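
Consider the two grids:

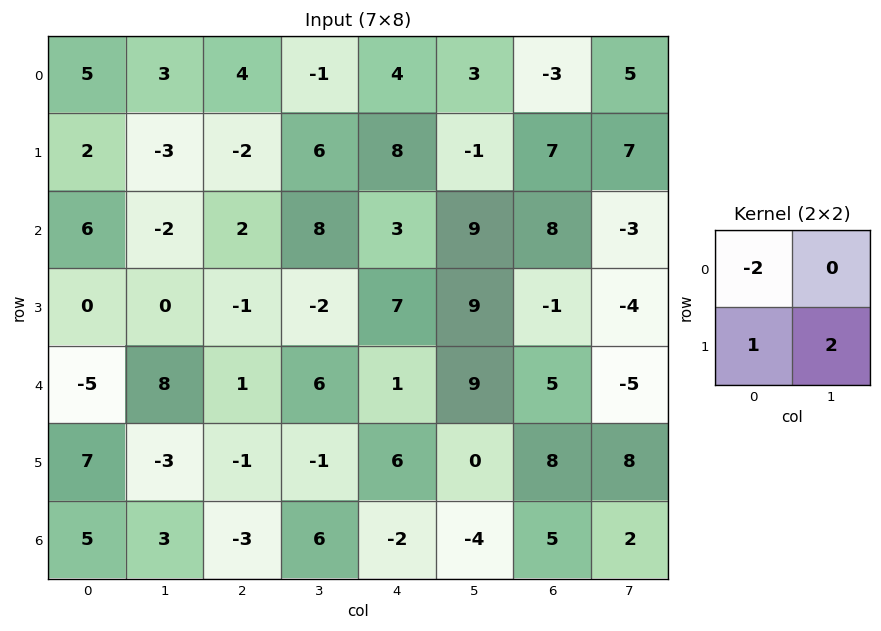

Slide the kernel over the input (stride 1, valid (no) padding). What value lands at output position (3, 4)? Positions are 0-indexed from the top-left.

The receptive field on the input at this output position is [7 9 / 1 9]. Elementwise product with the kernel and sum: 7·-2 + 1·1 + 9·2.

5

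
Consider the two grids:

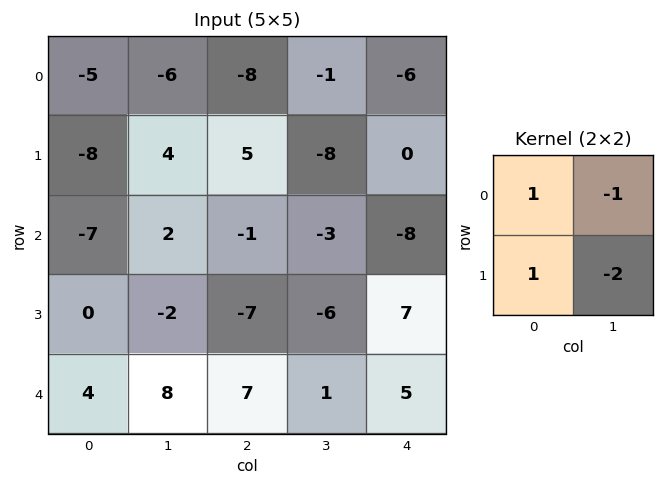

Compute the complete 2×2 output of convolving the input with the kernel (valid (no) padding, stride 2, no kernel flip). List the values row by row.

-15 14
-5 7

Output[0,0]: The receptive field on the input at this output position is [-5 -6 / -8 4]. Elementwise product with the kernel and sum: -5·1 + -6·-1 + -8·1 + 4·-2.
Output[0,1]: The receptive field on the input at this output position is [-8 -1 / 5 -8]. Elementwise product with the kernel and sum: -8·1 + -1·-1 + 5·1 + -8·-2.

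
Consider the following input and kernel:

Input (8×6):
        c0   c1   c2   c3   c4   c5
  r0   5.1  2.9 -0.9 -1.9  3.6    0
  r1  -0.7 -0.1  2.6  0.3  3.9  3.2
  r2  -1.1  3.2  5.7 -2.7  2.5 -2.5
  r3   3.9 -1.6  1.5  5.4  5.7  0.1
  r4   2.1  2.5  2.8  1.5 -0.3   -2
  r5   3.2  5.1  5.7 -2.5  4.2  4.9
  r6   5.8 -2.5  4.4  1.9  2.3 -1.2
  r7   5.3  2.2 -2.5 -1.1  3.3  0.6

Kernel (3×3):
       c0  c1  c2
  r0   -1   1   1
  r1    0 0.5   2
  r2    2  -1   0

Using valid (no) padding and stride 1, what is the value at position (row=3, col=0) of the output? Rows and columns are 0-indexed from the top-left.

The receptive field on the input at this output position is [3.9 -1.6 1.5 / 2.1 2.5 2.8 / 3.2 5.1 5.7]. Elementwise product with the kernel and sum: 3.9·-1 + -1.6·1 + 1.5·1 + 2.5·0.5 + 2.8·2 + 3.2·2 + 5.1·-1.

4.15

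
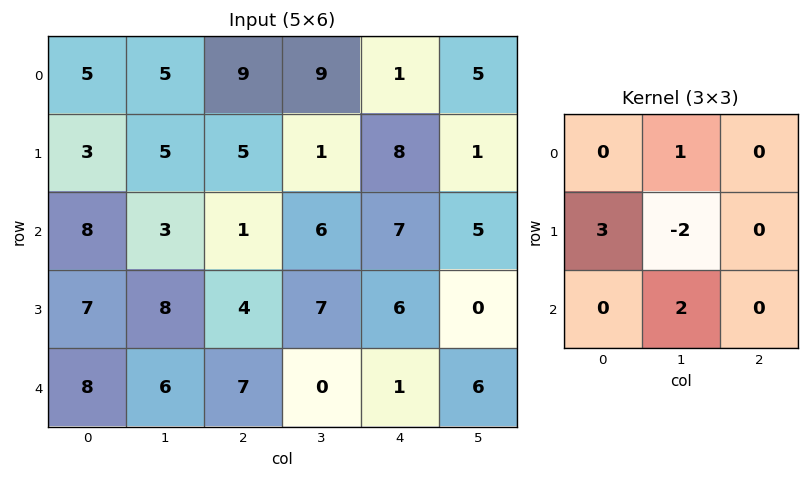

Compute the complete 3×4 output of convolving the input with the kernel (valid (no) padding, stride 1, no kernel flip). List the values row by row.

10 16 34 2
39 20 6 24
20 31 4 18

Output[0,0]: The receptive field on the input at this output position is [5 5 9 / 3 5 5 / 8 3 1]. Elementwise product with the kernel and sum: 5·1 + 3·3 + 5·-2 + 3·2.
Output[0,1]: The receptive field on the input at this output position is [5 9 9 / 5 5 1 / 3 1 6]. Elementwise product with the kernel and sum: 9·1 + 5·3 + 5·-2 + 1·2.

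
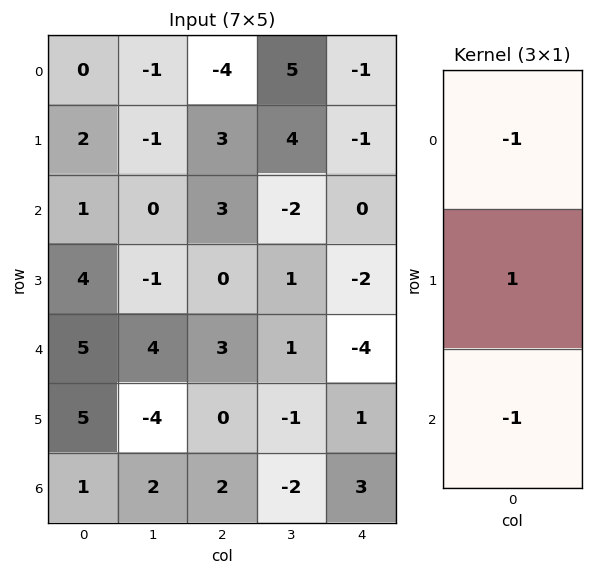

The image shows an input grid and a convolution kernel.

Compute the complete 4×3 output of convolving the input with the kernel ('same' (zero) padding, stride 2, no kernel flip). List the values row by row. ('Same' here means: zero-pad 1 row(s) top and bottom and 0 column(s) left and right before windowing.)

Output[0,0]: The receptive field on the zero-padded input at this output position is [0 / 0 / 2]. Elementwise product with the kernel and sum: 0·-1 + 0·1 + 2·-1.
Output[0,1]: The receptive field on the zero-padded input at this output position is [0 / -4 / 3]. Elementwise product with the kernel and sum: 0·-1 + -4·1 + 3·-1.

-2 -7 0
-5 0 3
-4 3 -3
-4 2 2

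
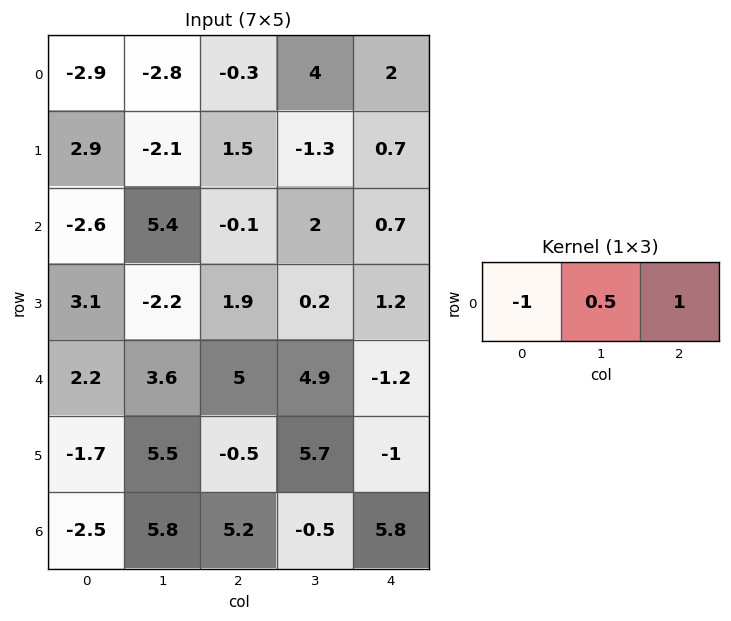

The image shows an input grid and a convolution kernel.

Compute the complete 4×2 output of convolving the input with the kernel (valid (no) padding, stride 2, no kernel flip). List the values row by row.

1.2 4.3
5.2 1.8
4.6 -3.75
10.6 0.35

Output[0,0]: The receptive field on the input at this output position is [-2.9 -2.8 -0.3]. Elementwise product with the kernel and sum: -2.9·-1 + -2.8·0.5 + -0.3·1.
Output[0,1]: The receptive field on the input at this output position is [-0.3 4 2]. Elementwise product with the kernel and sum: -0.3·-1 + 4·0.5 + 2·1.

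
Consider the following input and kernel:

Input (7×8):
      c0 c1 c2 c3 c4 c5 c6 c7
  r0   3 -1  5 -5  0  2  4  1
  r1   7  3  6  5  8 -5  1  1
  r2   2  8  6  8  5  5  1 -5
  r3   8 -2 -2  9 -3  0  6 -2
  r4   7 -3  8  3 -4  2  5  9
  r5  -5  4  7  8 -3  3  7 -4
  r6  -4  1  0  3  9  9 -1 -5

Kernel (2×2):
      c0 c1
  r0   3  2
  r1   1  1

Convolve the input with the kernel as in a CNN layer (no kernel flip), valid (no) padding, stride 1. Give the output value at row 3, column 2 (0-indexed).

The receptive field on the input at this output position is [-2 9 / 8 3]. Elementwise product with the kernel and sum: -2·3 + 9·2 + 8·1 + 3·1.

23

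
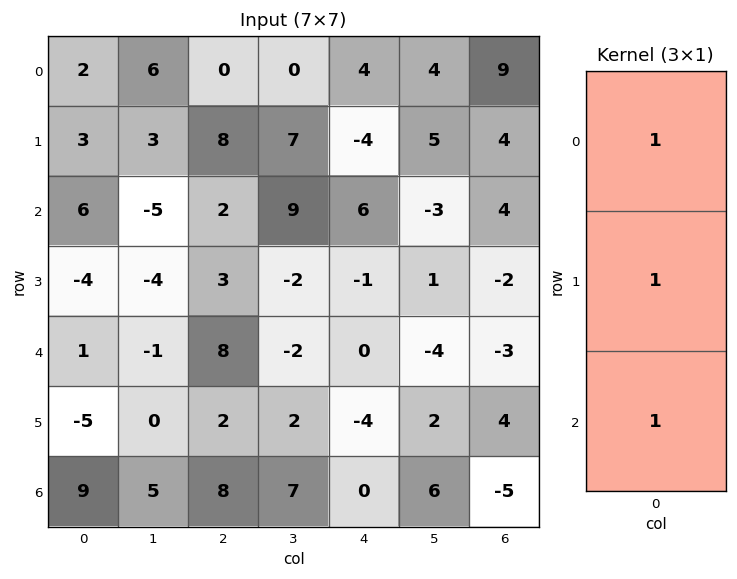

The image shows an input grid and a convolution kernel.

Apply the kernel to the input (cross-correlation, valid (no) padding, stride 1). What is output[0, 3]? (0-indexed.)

16

The receptive field on the input at this output position is [0 / 7 / 9]. Elementwise product with the kernel and sum: 0·1 + 7·1 + 9·1.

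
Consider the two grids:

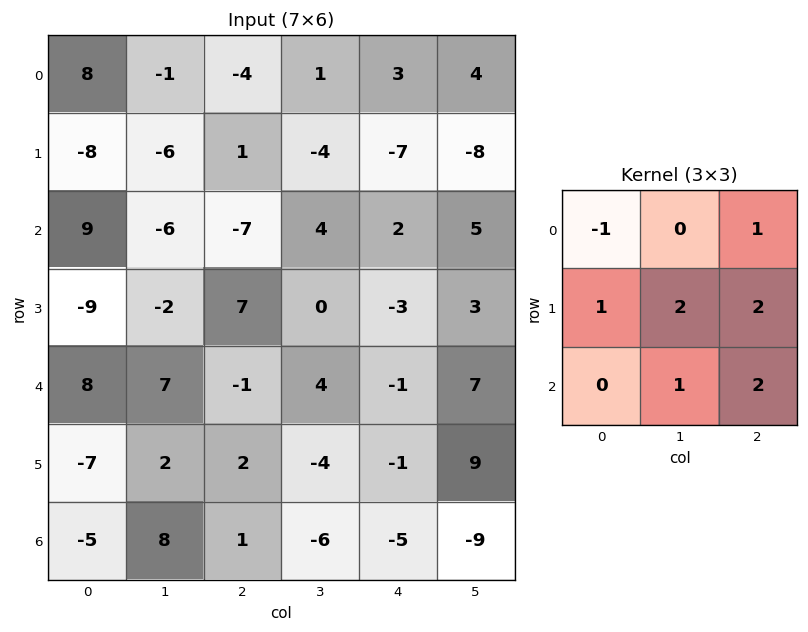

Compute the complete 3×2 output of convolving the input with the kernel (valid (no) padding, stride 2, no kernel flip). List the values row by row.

-50 -6
-10 12
2 -24

Output[0,0]: The receptive field on the input at this output position is [8 -1 -4 / -8 -6 1 / 9 -6 -7]. Elementwise product with the kernel and sum: 8·-1 + -4·1 + -8·1 + -6·2 + 1·2 + -6·1 + -7·2.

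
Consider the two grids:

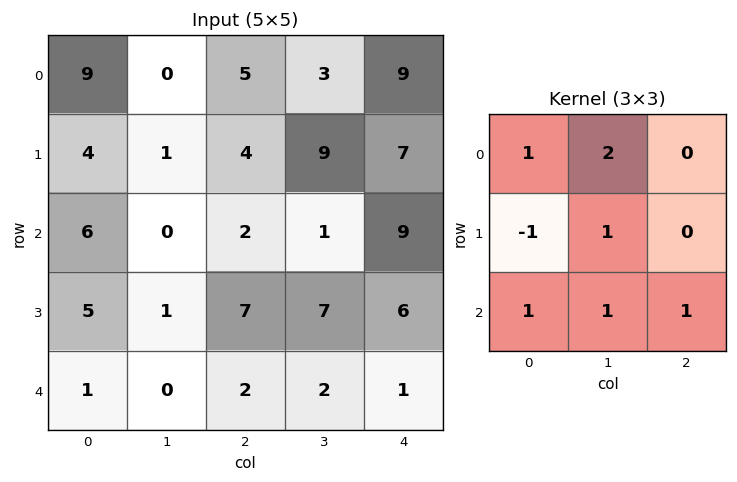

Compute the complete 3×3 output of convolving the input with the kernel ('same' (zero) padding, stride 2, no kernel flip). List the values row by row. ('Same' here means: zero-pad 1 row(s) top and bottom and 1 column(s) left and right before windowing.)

14 19 22
20 26 44
11 17 18

Output[0,0]: The receptive field on the zero-padded input at this output position is [0 0 0 / 0 9 0 / 0 4 1]. Elementwise product with the kernel and sum: 0·1 + 0·2 + 0·-1 + 9·1 + 0·1 + 4·1 + 1·1.
Output[0,1]: The receptive field on the zero-padded input at this output position is [0 0 0 / 0 5 3 / 1 4 9]. Elementwise product with the kernel and sum: 0·1 + 0·2 + 0·-1 + 5·1 + 1·1 + 4·1 + 9·1.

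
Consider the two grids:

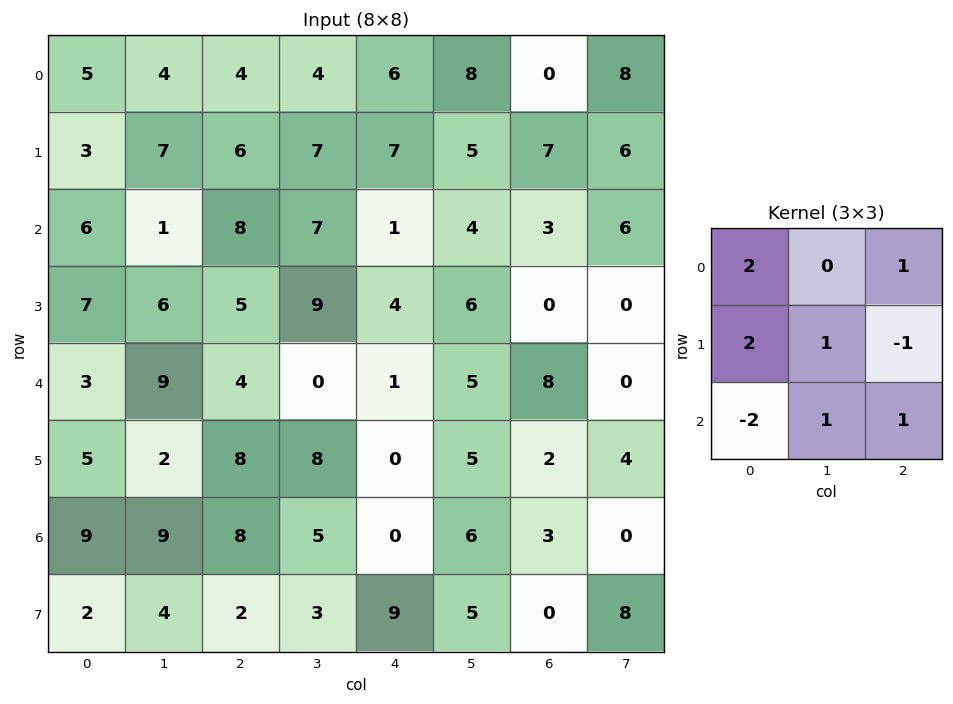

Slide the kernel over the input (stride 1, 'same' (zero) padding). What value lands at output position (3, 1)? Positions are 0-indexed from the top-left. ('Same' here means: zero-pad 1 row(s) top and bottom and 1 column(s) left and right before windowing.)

42

The receptive field on the zero-padded input at this output position is [6 1 8 / 7 6 5 / 3 9 4]. Elementwise product with the kernel and sum: 6·2 + 8·1 + 7·2 + 6·1 + 5·-1 + 3·-2 + 9·1 + 4·1.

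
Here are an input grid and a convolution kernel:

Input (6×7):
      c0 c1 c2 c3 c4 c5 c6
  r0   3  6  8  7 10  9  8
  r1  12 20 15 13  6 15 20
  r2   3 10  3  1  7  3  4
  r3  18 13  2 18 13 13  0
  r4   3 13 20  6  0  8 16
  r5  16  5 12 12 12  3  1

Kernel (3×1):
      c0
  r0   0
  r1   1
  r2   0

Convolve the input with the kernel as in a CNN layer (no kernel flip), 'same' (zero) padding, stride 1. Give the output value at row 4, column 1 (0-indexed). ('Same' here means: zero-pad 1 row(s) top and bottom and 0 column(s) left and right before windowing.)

13

The receptive field on the zero-padded input at this output position is [13 / 13 / 5]. Elementwise product with the kernel and sum: 13·1.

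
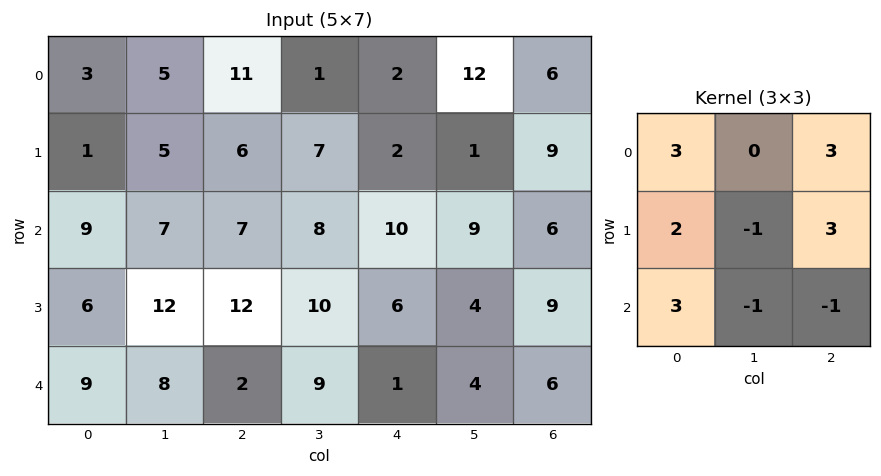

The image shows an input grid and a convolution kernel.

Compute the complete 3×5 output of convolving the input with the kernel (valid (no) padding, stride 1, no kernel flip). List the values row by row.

70 49 53 59 69
47 81 80 77 67
101 100 79 99 76

Output[0,0]: The receptive field on the input at this output position is [3 5 11 / 1 5 6 / 9 7 7]. Elementwise product with the kernel and sum: 3·3 + 11·3 + 1·2 + 5·-1 + 6·3 + 9·3 + 7·-1 + 7·-1.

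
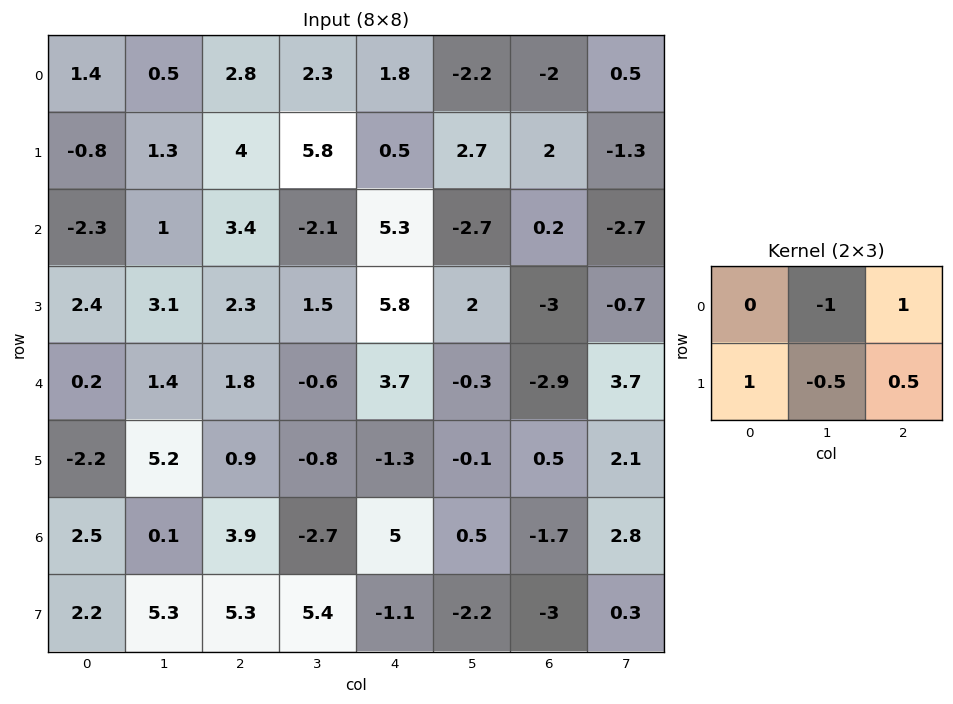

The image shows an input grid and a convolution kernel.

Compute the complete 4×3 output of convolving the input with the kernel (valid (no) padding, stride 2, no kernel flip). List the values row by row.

Output[0,0]: The receptive field on the input at this output position is [1.4 0.5 2.8 / -0.8 1.3 4]. Elementwise product with the kernel and sum: 0.5·-1 + 2.8·1 + -0.8·1 + 1.3·-0.5 + 4·0.5.
Output[0,1]: The receptive field on the input at this output position is [2.8 2.3 1.8 / 4 5.8 0.5]. Elementwise product with the kernel and sum: 2.3·-1 + 1.8·1 + 4·1 + 5.8·-0.5 + 0.5·0.5.

2.85 0.85 0.35
4.4 11.85 6.2
-3.95 4.95 -3.6
6 9.75 -3.7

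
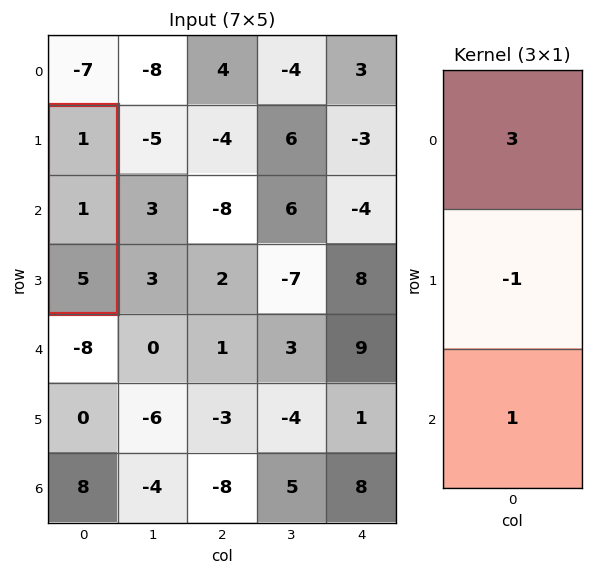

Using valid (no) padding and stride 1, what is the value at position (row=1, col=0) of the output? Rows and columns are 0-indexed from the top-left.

The receptive field on the input at this output position is [1 / 1 / 5]. Elementwise product with the kernel and sum: 1·3 + 1·-1 + 5·1.

7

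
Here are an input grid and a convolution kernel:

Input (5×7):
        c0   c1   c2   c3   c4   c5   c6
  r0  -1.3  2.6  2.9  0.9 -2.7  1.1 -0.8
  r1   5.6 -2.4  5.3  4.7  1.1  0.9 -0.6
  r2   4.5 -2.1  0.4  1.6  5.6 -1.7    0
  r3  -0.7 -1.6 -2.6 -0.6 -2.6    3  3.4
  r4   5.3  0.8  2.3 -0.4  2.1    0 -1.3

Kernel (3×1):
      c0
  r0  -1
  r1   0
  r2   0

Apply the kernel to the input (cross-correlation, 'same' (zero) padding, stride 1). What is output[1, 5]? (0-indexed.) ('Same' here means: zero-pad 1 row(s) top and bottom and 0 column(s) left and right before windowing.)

The receptive field on the zero-padded input at this output position is [1.1 / 0.9 / -1.7]. Elementwise product with the kernel and sum: 1.1·-1.

-1.1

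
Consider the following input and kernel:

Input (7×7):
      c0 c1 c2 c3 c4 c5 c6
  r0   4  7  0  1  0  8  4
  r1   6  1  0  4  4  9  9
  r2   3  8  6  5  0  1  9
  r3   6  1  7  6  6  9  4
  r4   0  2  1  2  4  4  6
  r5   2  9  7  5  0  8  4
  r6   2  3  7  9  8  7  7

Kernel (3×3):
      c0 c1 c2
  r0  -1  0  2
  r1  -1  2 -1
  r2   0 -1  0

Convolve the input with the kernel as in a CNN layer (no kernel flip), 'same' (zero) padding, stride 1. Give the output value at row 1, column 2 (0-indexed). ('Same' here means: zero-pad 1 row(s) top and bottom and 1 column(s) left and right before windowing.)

-16

The receptive field on the zero-padded input at this output position is [7 0 1 / 1 0 4 / 8 6 5]. Elementwise product with the kernel and sum: 7·-1 + 1·2 + 1·-1 + 0·2 + 4·-1 + 6·-1.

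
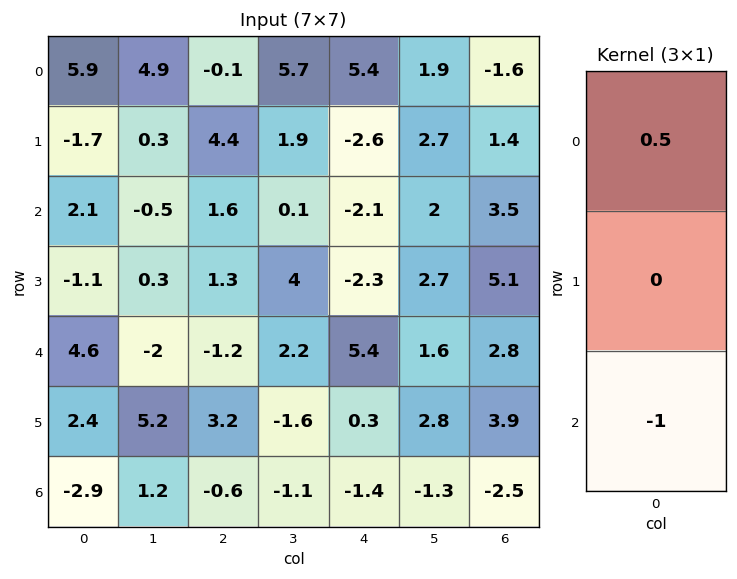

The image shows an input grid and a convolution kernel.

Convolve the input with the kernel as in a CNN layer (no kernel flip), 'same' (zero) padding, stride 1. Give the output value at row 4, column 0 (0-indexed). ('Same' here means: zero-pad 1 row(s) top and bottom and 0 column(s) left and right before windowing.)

The receptive field on the zero-padded input at this output position is [-1.1 / 4.6 / 2.4]. Elementwise product with the kernel and sum: -1.1·0.5 + 2.4·-1.

-2.95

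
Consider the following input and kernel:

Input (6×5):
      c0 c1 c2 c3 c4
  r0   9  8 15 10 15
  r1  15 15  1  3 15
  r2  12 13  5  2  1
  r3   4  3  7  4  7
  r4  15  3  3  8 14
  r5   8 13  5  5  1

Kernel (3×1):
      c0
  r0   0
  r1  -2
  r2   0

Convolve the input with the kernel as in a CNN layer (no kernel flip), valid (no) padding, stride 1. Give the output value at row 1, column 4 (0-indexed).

-2

The receptive field on the input at this output position is [15 / 1 / 7]. Elementwise product with the kernel and sum: 1·-2.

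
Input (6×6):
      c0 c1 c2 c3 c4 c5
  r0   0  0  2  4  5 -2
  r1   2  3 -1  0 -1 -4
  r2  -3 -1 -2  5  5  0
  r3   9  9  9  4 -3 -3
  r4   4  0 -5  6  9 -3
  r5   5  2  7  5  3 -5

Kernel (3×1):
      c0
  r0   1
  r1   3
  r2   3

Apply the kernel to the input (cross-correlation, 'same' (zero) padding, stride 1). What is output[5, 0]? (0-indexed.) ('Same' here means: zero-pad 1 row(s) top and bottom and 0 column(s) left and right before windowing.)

19

The receptive field on the zero-padded input at this output position is [4 / 5 / 0]. Elementwise product with the kernel and sum: 4·1 + 5·3 + 0·3.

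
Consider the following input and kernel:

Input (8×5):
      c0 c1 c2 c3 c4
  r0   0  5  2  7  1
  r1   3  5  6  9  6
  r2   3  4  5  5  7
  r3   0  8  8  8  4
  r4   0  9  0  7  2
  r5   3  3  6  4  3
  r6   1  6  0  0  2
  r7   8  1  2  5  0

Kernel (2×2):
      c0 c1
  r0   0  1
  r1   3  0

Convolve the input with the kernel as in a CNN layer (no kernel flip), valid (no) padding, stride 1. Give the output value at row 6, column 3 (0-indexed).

The receptive field on the input at this output position is [0 2 / 5 0]. Elementwise product with the kernel and sum: 2·1 + 5·3.

17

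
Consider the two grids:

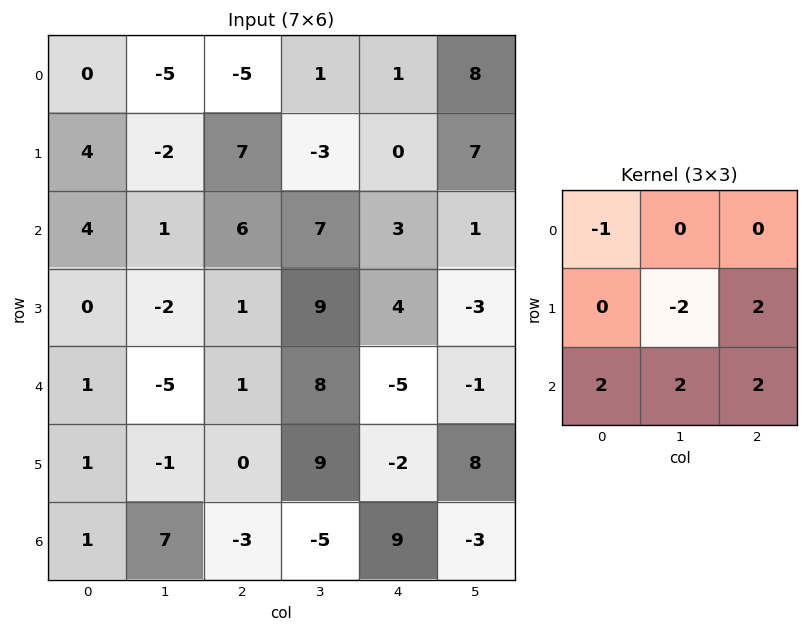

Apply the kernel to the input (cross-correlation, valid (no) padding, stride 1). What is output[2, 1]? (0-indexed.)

The receptive field on the input at this output position is [1 6 7 / -2 1 9 / -5 1 8]. Elementwise product with the kernel and sum: 1·-1 + 1·-2 + 9·2 + -5·2 + 1·2 + 8·2.

23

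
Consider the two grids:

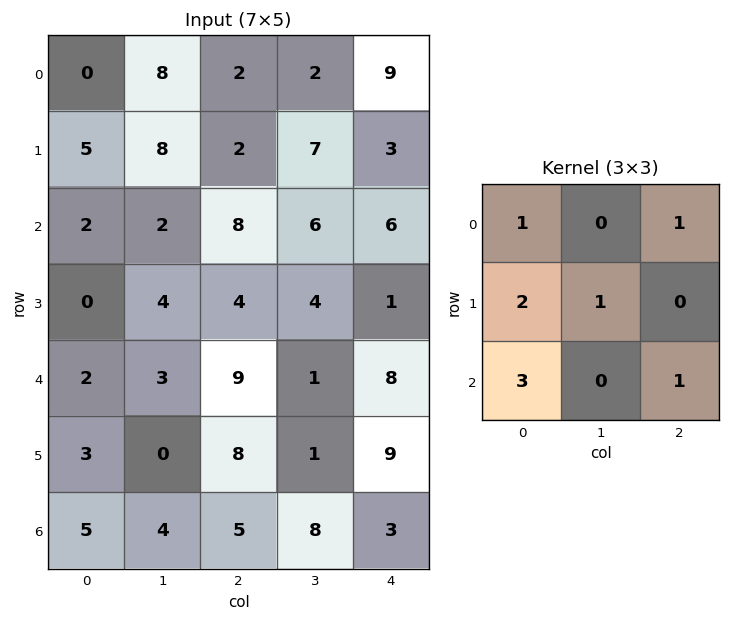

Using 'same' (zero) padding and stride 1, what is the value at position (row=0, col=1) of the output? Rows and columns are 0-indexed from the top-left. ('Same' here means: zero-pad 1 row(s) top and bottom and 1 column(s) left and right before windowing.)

25

The receptive field on the zero-padded input at this output position is [0 0 0 / 0 8 2 / 5 8 2]. Elementwise product with the kernel and sum: 0·1 + 0·1 + 0·2 + 8·1 + 5·3 + 2·1.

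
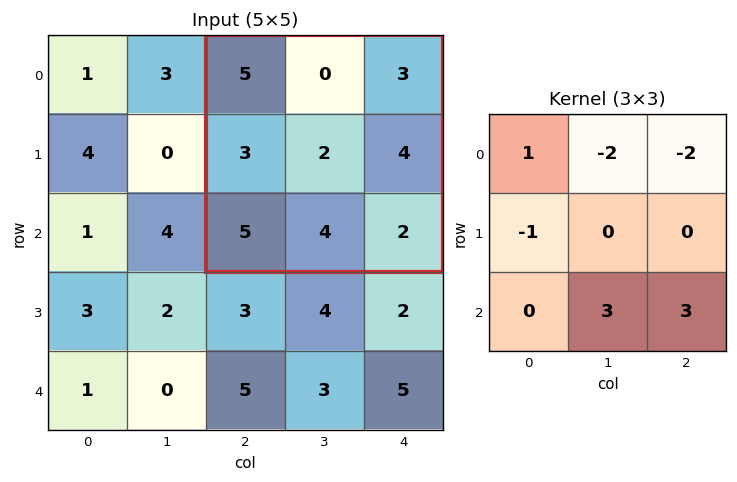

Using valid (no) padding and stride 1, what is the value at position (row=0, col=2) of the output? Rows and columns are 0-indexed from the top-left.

14

The receptive field on the input at this output position is [5 0 3 / 3 2 4 / 5 4 2]. Elementwise product with the kernel and sum: 5·1 + 0·-2 + 3·-2 + 3·-1 + 4·3 + 2·3.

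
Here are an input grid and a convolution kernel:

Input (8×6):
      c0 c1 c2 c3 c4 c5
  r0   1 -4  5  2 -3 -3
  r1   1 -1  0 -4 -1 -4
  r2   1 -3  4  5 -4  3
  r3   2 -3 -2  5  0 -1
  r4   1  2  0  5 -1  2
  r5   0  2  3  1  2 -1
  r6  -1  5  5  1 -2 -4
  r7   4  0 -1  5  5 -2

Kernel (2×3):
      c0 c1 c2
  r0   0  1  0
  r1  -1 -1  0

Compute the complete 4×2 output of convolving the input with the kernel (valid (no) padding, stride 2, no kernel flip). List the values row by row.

-4 6
-2 2
0 1
1 -3

Output[0,0]: The receptive field on the input at this output position is [1 -4 5 / 1 -1 0]. Elementwise product with the kernel and sum: -4·1 + 1·-1 + -1·-1.
Output[0,1]: The receptive field on the input at this output position is [5 2 -3 / 0 -4 -1]. Elementwise product with the kernel and sum: 2·1 + 0·-1 + -4·-1.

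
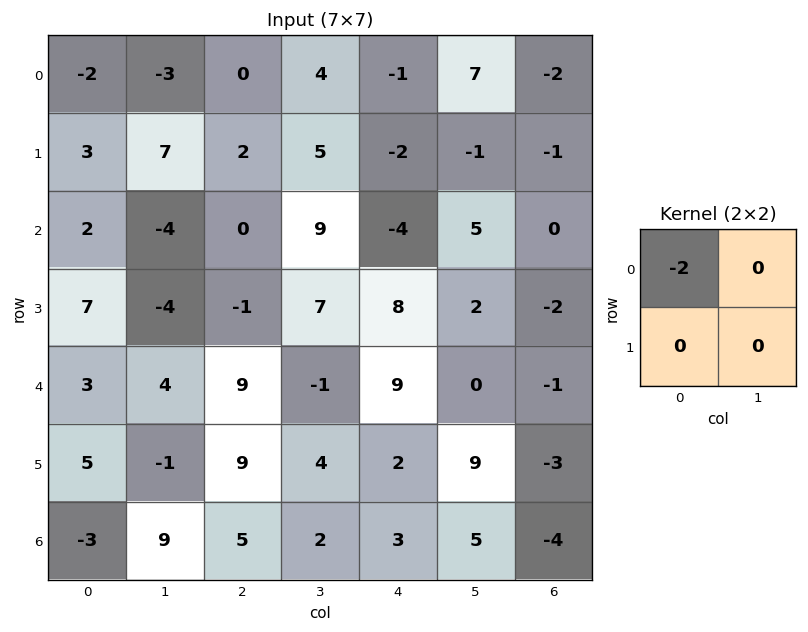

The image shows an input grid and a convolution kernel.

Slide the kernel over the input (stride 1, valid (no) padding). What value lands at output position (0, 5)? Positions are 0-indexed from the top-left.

-14

The receptive field on the input at this output position is [7 -2 / -1 -1]. Elementwise product with the kernel and sum: 7·-2.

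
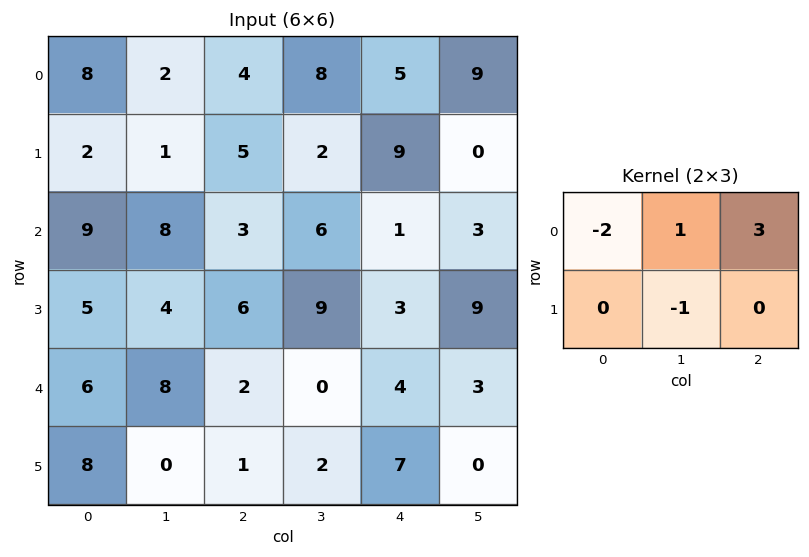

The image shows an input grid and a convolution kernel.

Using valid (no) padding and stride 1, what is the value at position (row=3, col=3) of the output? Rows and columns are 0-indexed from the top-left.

8

The receptive field on the input at this output position is [9 3 9 / 0 4 3]. Elementwise product with the kernel and sum: 9·-2 + 3·1 + 9·3 + 4·-1.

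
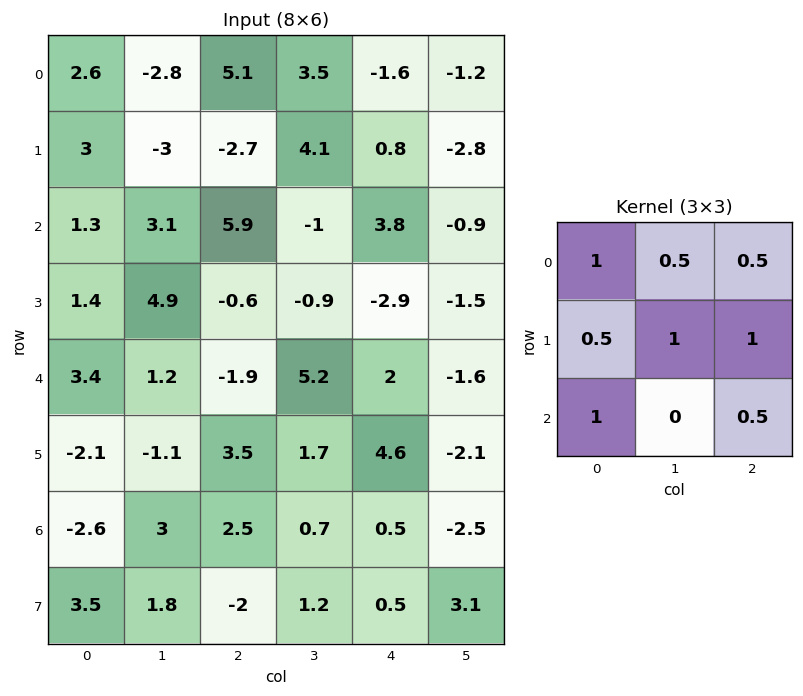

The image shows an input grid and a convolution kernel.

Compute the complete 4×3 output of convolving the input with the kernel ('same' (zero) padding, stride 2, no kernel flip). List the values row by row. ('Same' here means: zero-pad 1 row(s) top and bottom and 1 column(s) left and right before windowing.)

Output[0,0]: The receptive field on the zero-padded input at this output position is [0 0 0 / 0 2.6 -2.8 / 0 3 -3]. Elementwise product with the kernel and sum: 0·1 + 0·0.5 + 0·0.5 + 0·0.5 + 2.6·1 + -2.8·1 + 0·1 + -3·0.5.

-1.7 6.25 1.65
6.85 8.6 3.85
7.2 7.8 0.55
-0.3 8.6 4.05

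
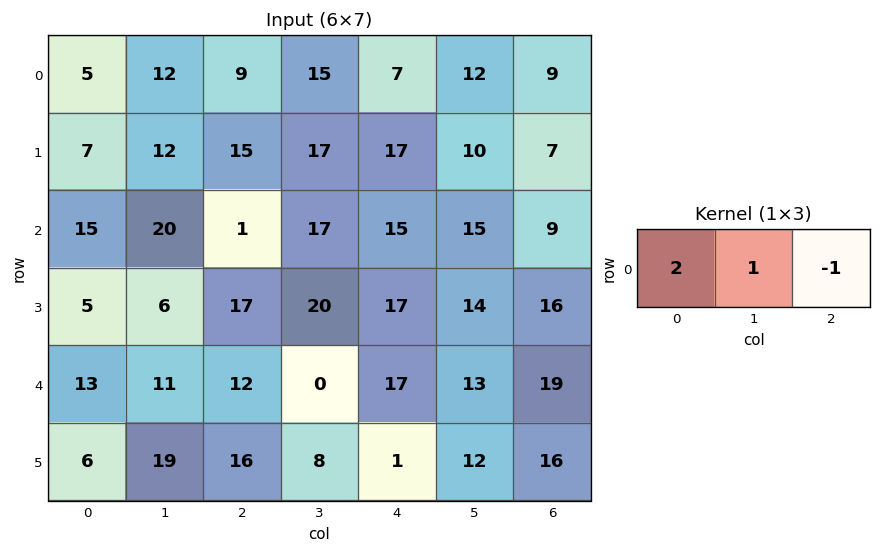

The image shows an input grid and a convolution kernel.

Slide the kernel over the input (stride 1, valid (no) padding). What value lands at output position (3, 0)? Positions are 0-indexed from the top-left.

The receptive field on the input at this output position is [5 6 17]. Elementwise product with the kernel and sum: 5·2 + 6·1 + 17·-1.

-1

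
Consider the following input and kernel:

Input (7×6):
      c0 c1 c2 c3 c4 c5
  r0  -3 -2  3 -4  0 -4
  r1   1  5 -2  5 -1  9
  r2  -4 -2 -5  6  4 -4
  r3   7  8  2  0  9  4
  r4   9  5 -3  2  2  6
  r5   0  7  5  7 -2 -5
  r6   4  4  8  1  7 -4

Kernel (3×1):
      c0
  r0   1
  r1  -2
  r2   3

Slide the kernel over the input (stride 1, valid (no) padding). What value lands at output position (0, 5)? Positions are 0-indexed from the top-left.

-34

The receptive field on the input at this output position is [-4 / 9 / -4]. Elementwise product with the kernel and sum: -4·1 + 9·-2 + -4·3.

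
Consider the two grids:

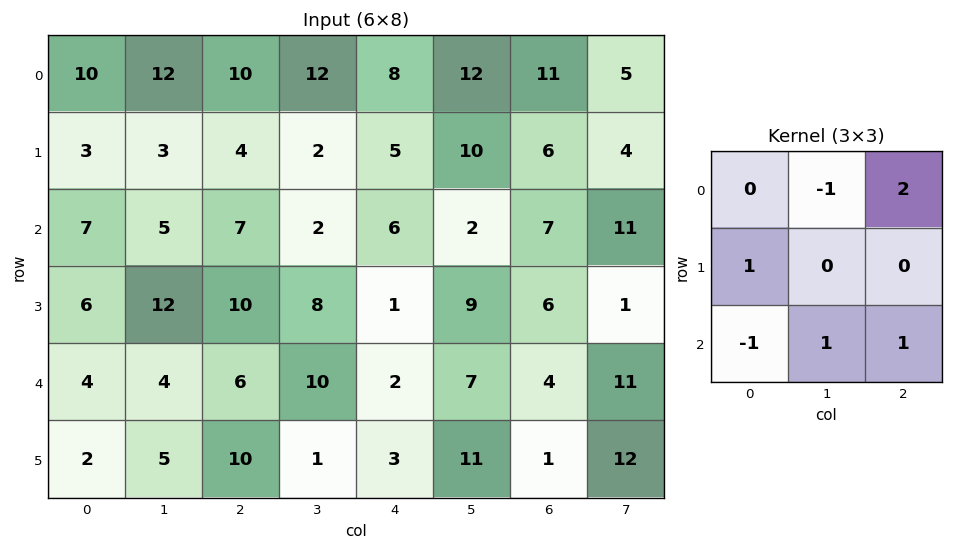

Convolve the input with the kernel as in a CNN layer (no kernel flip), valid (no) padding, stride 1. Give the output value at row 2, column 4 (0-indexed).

22

The receptive field on the input at this output position is [6 2 7 / 1 9 6 / 2 7 4]. Elementwise product with the kernel and sum: 2·-1 + 7·2 + 1·1 + 2·-1 + 7·1 + 4·1.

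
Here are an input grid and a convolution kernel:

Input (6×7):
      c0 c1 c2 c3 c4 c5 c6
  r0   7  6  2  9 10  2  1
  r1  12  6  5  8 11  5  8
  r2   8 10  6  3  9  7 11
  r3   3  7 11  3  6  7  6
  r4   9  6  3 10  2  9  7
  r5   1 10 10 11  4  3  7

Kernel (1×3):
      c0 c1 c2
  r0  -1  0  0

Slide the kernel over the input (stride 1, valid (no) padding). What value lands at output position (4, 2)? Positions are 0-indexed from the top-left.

-3

The receptive field on the input at this output position is [3 10 2]. Elementwise product with the kernel and sum: 3·-1.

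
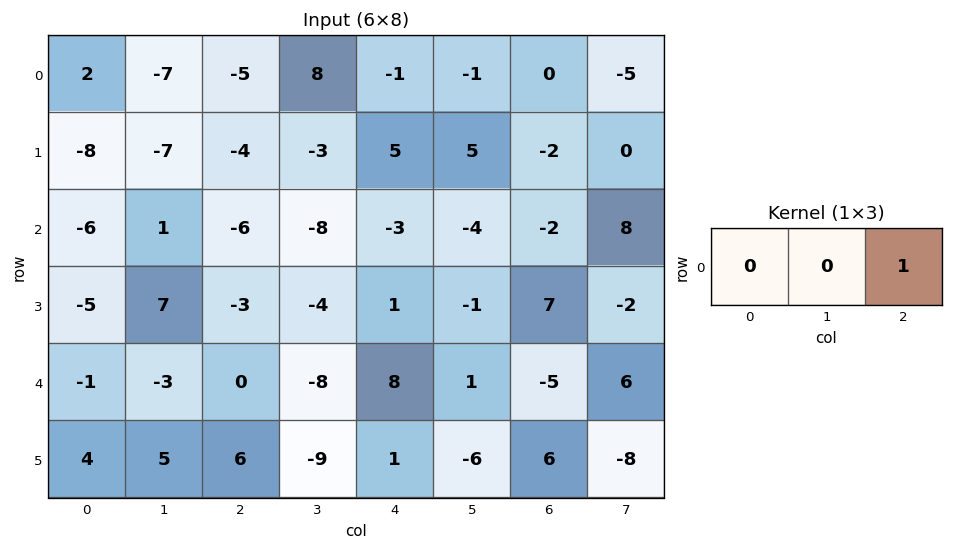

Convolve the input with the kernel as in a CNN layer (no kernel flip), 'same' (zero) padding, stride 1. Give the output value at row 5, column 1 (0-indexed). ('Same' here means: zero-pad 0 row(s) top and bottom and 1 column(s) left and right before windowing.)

6

The receptive field on the zero-padded input at this output position is [4 5 6]. Elementwise product with the kernel and sum: 6·1.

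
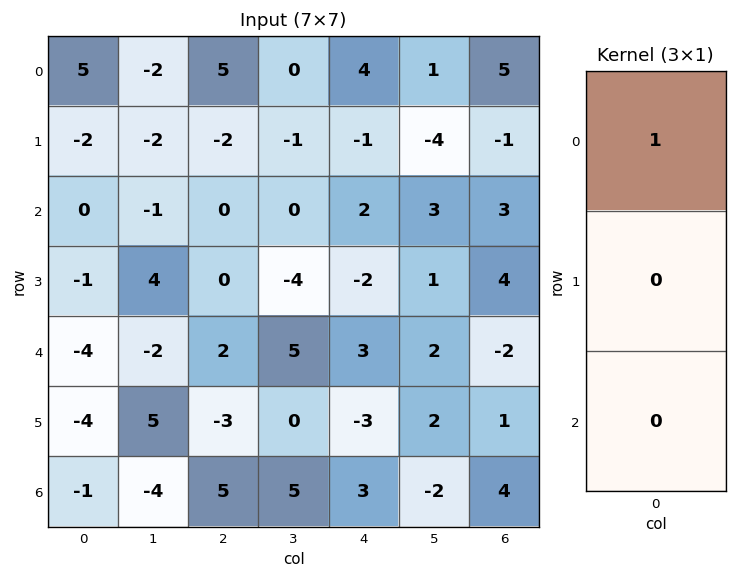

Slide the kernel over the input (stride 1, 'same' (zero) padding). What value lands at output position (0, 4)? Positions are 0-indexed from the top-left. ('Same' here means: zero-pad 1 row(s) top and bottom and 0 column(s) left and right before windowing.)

0

The receptive field on the zero-padded input at this output position is [0 / 4 / -1]. Elementwise product with the kernel and sum: 0·1.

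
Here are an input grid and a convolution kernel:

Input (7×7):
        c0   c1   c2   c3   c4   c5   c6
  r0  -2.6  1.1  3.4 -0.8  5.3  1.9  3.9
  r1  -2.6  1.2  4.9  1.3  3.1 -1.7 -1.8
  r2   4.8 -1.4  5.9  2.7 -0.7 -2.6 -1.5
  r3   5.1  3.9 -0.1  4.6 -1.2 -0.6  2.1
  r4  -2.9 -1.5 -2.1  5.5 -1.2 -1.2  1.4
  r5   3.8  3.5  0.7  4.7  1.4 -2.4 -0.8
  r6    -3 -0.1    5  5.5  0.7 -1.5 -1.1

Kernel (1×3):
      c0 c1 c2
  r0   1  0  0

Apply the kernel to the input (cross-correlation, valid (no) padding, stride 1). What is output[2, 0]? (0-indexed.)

4.8

The receptive field on the input at this output position is [4.8 -1.4 5.9]. Elementwise product with the kernel and sum: 4.8·1.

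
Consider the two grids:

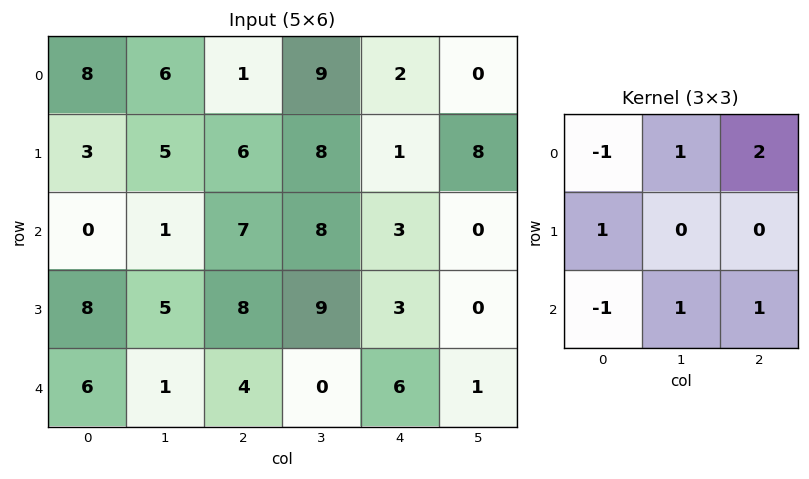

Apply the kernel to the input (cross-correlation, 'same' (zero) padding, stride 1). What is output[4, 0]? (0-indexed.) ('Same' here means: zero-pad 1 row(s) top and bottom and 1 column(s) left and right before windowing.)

18

The receptive field on the zero-padded input at this output position is [0 8 5 / 0 6 1 / 0 0 0]. Elementwise product with the kernel and sum: 0·-1 + 8·1 + 5·2 + 0·1 + 0·-1 + 0·1 + 0·1.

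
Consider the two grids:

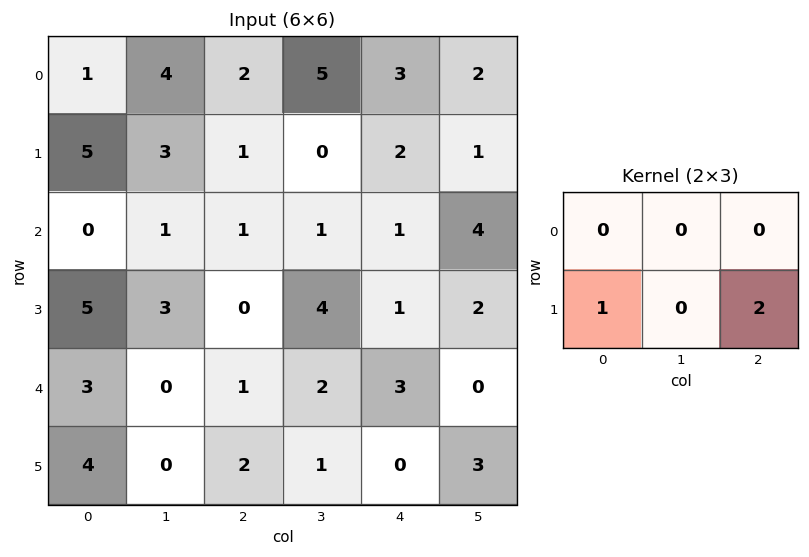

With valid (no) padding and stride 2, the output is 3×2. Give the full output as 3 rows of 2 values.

Output[0,0]: The receptive field on the input at this output position is [1 4 2 / 5 3 1]. Elementwise product with the kernel and sum: 5·1 + 1·2.
Output[0,1]: The receptive field on the input at this output position is [2 5 3 / 1 0 2]. Elementwise product with the kernel and sum: 1·1 + 2·2.

7 5
5 2
8 2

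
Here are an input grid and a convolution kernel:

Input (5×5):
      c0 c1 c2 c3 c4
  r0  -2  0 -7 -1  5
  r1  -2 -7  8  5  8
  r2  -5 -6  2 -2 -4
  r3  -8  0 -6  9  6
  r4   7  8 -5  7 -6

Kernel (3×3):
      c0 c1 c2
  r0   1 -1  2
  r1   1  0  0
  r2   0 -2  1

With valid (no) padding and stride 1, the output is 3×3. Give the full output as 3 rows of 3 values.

Output[0,0]: The receptive field on the input at this output position is [-2 0 -7 / -2 -7 8 / -5 -6 2]. Elementwise product with the kernel and sum: -2·1 + 0·-1 + -7·2 + -2·1 + -6·-2 + 2·1.

-4 -8 12
10 10 9
-24 5 -30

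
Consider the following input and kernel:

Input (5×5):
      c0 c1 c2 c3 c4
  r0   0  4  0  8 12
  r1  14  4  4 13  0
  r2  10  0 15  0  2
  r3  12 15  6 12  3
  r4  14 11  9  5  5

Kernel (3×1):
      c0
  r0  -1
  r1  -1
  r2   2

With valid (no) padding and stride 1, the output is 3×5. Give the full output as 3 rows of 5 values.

6 -8 26 -21 -8
0 26 -7 11 4
6 7 -3 -2 5

Output[0,0]: The receptive field on the input at this output position is [0 / 14 / 10]. Elementwise product with the kernel and sum: 0·-1 + 14·-1 + 10·2.
Output[0,1]: The receptive field on the input at this output position is [4 / 4 / 0]. Elementwise product with the kernel and sum: 4·-1 + 4·-1 + 0·2.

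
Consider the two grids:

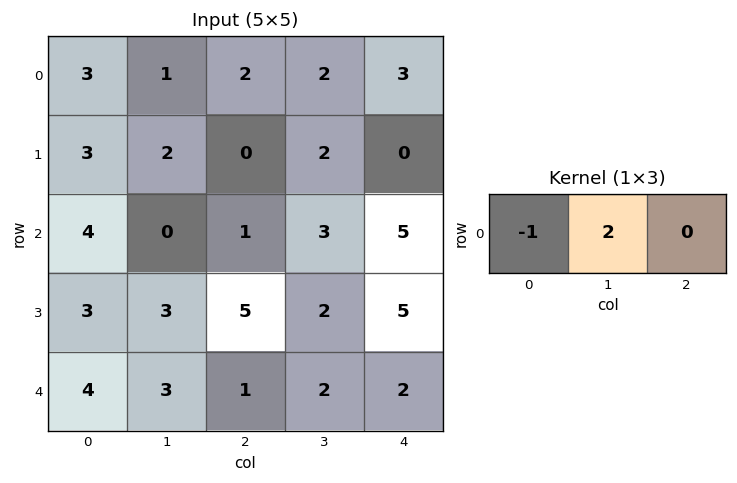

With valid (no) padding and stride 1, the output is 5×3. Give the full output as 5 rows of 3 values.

-1 3 2
1 -2 4
-4 2 5
3 7 -1
2 -1 3

Output[0,0]: The receptive field on the input at this output position is [3 1 2]. Elementwise product with the kernel and sum: 3·-1 + 1·2.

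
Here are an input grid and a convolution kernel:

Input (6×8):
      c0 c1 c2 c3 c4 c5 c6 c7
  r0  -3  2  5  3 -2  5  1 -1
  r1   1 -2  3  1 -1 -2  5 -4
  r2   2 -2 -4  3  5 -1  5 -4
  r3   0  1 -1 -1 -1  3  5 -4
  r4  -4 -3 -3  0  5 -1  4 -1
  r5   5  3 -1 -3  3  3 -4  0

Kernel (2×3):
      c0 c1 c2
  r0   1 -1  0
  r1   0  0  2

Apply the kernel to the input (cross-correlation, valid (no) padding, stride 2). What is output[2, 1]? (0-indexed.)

3

The receptive field on the input at this output position is [-3 0 5 / -1 -3 3]. Elementwise product with the kernel and sum: -3·1 + 0·-1 + 3·2.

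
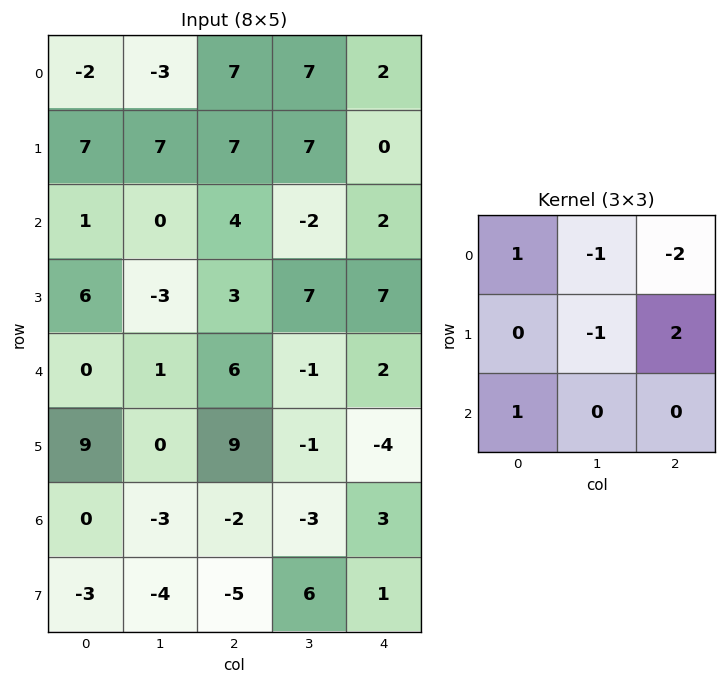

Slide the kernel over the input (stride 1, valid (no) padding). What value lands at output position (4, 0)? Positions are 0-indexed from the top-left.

5

The receptive field on the input at this output position is [0 1 6 / 9 0 9 / 0 -3 -2]. Elementwise product with the kernel and sum: 0·1 + 1·-1 + 6·-2 + 0·-1 + 9·2 + 0·1.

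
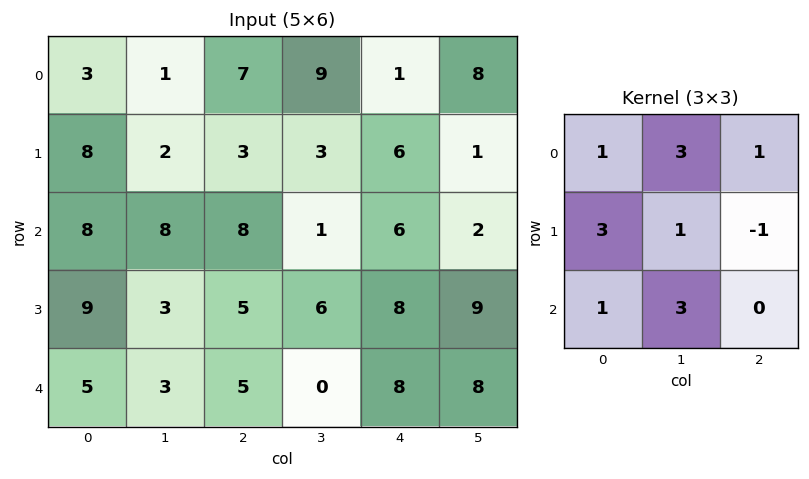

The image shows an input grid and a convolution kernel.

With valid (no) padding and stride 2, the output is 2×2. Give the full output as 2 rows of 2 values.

Output[0,0]: The receptive field on the input at this output position is [3 1 7 / 8 2 3 / 8 8 8]. Elementwise product with the kernel and sum: 3·1 + 1·3 + 7·1 + 8·3 + 2·1 + 3·-1 + 8·1 + 8·3.

68 52
79 35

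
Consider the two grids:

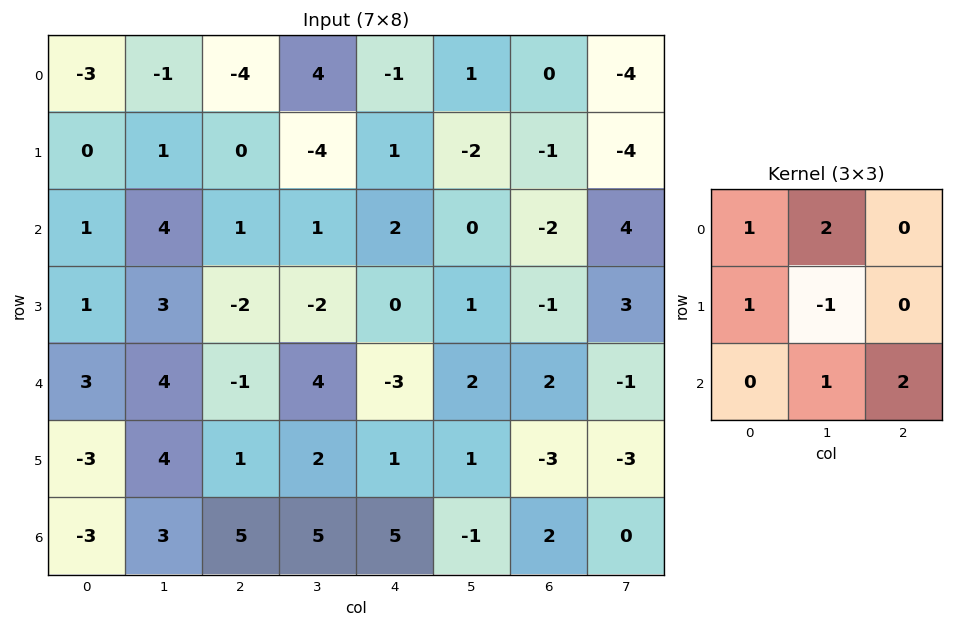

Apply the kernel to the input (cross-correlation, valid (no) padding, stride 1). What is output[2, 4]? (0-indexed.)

7

The receptive field on the input at this output position is [2 0 -2 / 0 1 -1 / -3 2 2]. Elementwise product with the kernel and sum: 2·1 + 0·2 + 0·1 + 1·-1 + 2·1 + 2·2.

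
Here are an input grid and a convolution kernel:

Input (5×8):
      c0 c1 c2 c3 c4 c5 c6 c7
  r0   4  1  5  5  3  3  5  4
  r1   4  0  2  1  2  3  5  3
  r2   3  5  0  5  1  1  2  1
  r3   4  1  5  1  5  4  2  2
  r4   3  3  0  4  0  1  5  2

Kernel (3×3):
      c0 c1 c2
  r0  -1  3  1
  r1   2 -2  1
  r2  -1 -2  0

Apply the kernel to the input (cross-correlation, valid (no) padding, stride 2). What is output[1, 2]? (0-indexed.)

The receptive field on the input at this output position is [1 1 2 / 5 4 2 / 0 1 5]. Elementwise product with the kernel and sum: 1·-1 + 1·3 + 2·1 + 5·2 + 4·-2 + 2·1 + 0·-1 + 1·-2.

6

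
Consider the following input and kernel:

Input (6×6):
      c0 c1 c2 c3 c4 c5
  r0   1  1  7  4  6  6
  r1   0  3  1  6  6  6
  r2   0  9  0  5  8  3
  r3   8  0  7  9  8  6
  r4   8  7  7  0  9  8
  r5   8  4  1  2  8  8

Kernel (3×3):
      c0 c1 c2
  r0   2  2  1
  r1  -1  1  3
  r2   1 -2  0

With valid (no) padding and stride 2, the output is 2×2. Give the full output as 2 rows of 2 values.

-1 41
25 51

Output[0,0]: The receptive field on the input at this output position is [1 1 7 / 0 3 1 / 0 9 0]. Elementwise product with the kernel and sum: 1·2 + 1·2 + 7·1 + 0·-1 + 3·1 + 1·3 + 0·1 + 9·-2.
Output[0,1]: The receptive field on the input at this output position is [7 4 6 / 1 6 6 / 0 5 8]. Elementwise product with the kernel and sum: 7·2 + 4·2 + 6·1 + 1·-1 + 6·1 + 6·3 + 0·1 + 5·-2.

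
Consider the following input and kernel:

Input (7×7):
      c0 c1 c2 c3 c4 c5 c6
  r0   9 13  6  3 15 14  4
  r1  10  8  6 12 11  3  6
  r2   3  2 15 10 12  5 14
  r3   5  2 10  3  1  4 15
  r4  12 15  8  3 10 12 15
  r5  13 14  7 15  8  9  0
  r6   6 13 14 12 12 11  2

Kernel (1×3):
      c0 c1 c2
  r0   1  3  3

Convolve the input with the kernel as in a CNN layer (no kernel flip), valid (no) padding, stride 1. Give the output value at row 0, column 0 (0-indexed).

66

The receptive field on the input at this output position is [9 13 6]. Elementwise product with the kernel and sum: 9·1 + 13·3 + 6·3.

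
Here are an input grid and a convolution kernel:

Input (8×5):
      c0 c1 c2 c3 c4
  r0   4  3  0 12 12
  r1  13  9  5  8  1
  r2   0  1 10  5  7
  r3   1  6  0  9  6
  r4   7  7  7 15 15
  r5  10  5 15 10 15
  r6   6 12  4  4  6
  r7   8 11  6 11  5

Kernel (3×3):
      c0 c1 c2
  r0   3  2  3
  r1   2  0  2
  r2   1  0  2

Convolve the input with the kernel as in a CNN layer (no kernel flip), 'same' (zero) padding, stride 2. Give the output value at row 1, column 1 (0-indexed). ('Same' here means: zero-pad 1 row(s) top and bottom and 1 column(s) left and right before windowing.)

The receptive field on the zero-padded input at this output position is [9 5 8 / 1 10 5 / 6 0 9]. Elementwise product with the kernel and sum: 9·3 + 5·2 + 8·3 + 1·2 + 5·2 + 6·1 + 9·2.

97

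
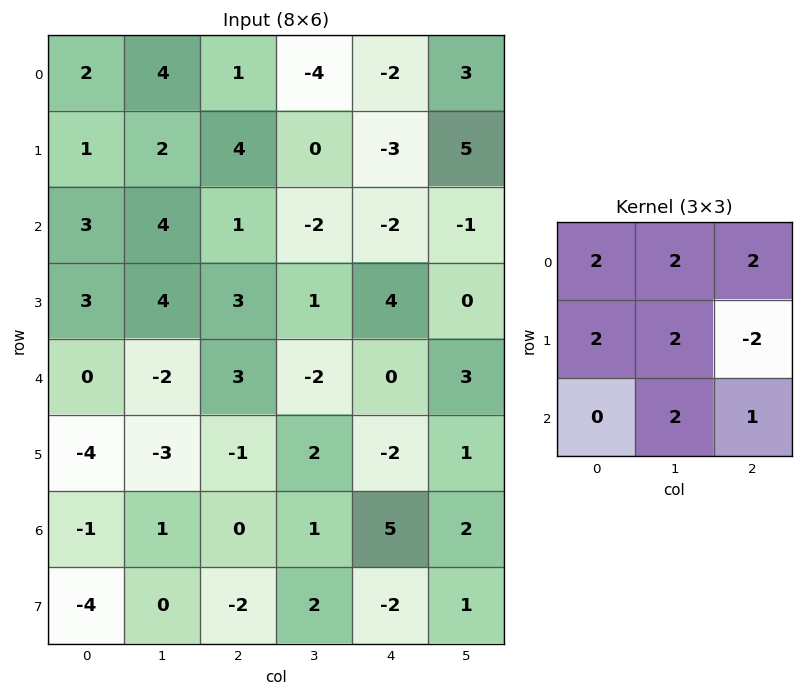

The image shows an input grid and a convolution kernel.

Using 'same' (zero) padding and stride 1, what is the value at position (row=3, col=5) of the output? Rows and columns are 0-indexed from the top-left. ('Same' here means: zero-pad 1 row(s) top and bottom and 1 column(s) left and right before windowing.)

The receptive field on the zero-padded input at this output position is [-2 -1 0 / 4 0 0 / 0 3 0]. Elementwise product with the kernel and sum: -2·2 + -1·2 + 0·2 + 4·2 + 0·2 + 0·-2 + 3·2 + 0·1.

8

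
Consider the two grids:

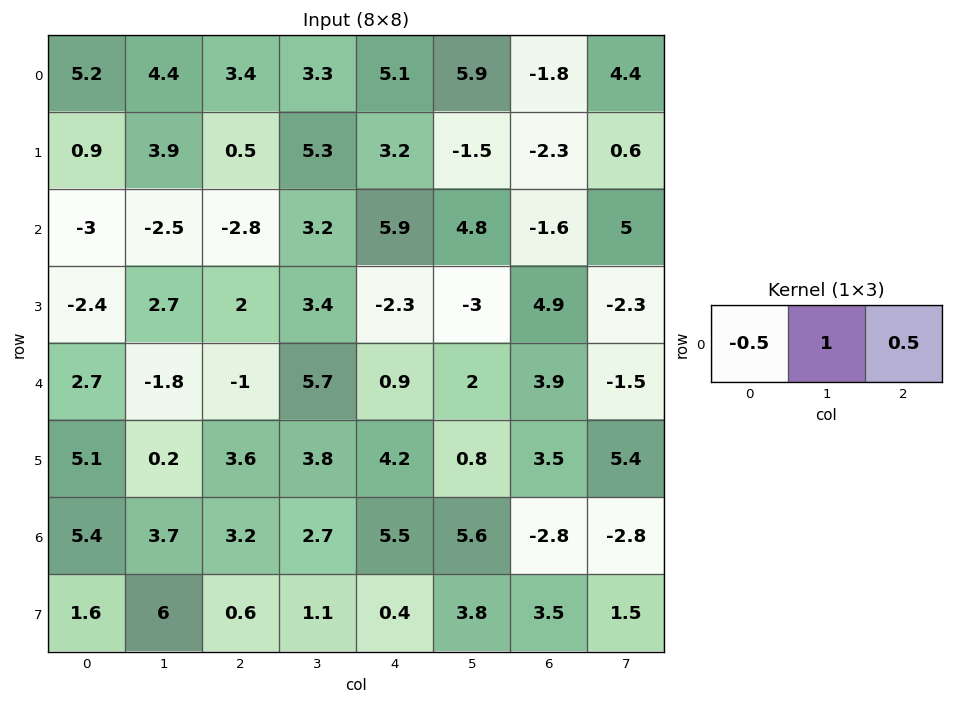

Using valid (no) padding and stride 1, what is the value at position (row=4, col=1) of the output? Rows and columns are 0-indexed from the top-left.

The receptive field on the input at this output position is [-1.8 -1 5.7]. Elementwise product with the kernel and sum: -1.8·-0.5 + -1·1 + 5.7·0.5.

2.75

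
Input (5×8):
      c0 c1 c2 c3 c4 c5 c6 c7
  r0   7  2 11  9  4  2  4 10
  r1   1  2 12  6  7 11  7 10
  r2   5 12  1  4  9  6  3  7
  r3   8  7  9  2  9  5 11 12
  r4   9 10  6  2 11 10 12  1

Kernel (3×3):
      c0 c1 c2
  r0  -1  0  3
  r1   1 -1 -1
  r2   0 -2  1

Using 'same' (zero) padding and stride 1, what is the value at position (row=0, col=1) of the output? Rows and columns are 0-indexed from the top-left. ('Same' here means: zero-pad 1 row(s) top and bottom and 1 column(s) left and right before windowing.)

2

The receptive field on the zero-padded input at this output position is [0 0 0 / 7 2 11 / 1 2 12]. Elementwise product with the kernel and sum: 0·-1 + 0·3 + 7·1 + 2·-1 + 11·-1 + 2·-2 + 12·1.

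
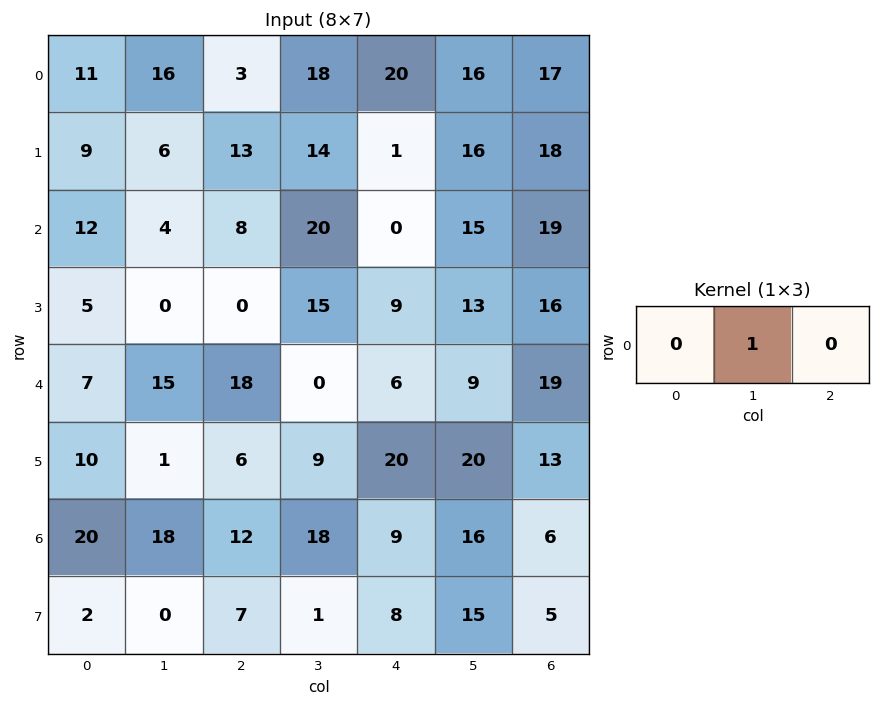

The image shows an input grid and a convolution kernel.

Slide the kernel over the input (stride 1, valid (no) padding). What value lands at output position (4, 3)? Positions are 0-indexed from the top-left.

The receptive field on the input at this output position is [0 6 9]. Elementwise product with the kernel and sum: 6·1.

6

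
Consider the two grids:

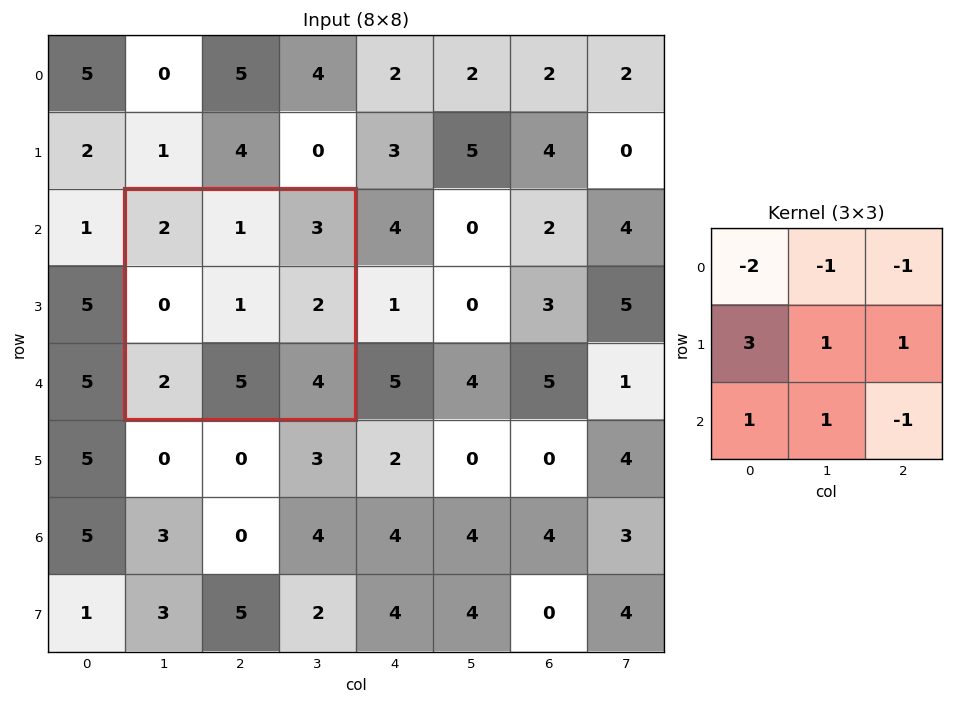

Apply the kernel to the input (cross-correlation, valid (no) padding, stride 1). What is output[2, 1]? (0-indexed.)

The receptive field on the input at this output position is [2 1 3 / 0 1 2 / 2 5 4]. Elementwise product with the kernel and sum: 2·-2 + 1·-1 + 3·-1 + 0·3 + 1·1 + 2·1 + 2·1 + 5·1 + 4·-1.

-2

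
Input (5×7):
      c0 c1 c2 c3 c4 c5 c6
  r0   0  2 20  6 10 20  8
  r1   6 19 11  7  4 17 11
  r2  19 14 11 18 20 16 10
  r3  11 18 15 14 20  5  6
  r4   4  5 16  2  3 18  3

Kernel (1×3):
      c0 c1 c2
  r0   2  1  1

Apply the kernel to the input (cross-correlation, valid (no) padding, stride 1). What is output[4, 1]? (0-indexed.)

28

The receptive field on the input at this output position is [5 16 2]. Elementwise product with the kernel and sum: 5·2 + 16·1 + 2·1.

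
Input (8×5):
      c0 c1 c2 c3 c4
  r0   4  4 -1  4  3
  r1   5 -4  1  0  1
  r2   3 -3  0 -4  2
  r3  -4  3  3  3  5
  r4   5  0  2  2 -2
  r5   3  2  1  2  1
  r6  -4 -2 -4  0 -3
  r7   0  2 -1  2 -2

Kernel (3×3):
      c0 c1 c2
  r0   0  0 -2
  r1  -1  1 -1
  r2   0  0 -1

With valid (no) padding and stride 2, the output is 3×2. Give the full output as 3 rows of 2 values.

Output[0,0]: The receptive field on the input at this output position is [4 4 -1 / 5 -4 1 / 3 -3 0]. Elementwise product with the kernel and sum: -1·-2 + 5·-1 + -4·1 + 1·-1 + 0·-1.

-8 -10
2 -7
-2 7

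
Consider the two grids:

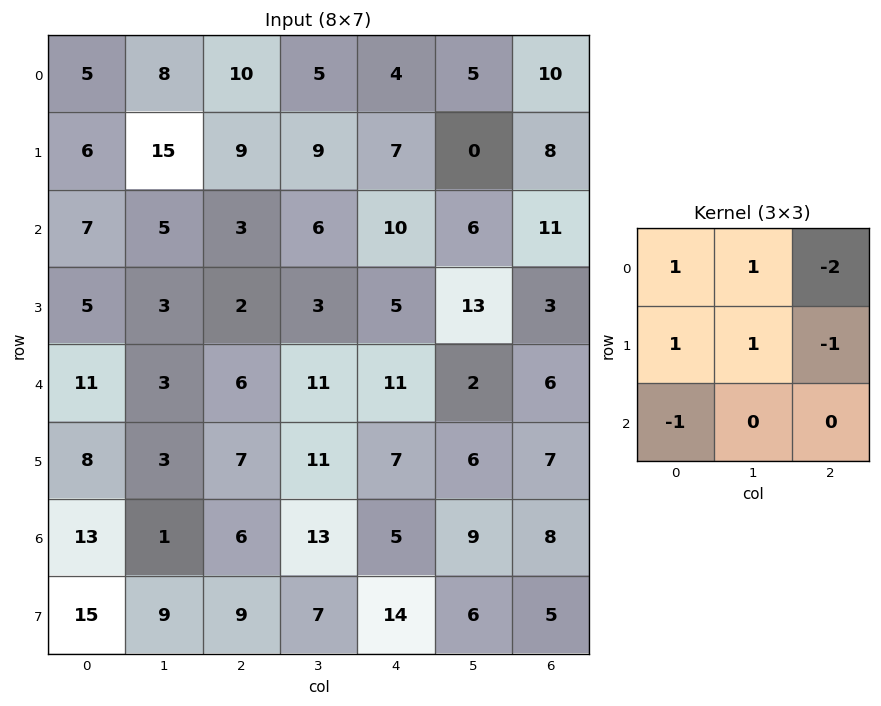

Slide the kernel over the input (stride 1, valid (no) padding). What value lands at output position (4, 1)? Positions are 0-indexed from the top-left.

The receptive field on the input at this output position is [3 6 11 / 3 7 11 / 1 6 13]. Elementwise product with the kernel and sum: 3·1 + 6·1 + 11·-2 + 3·1 + 7·1 + 11·-1 + 1·-1.

-15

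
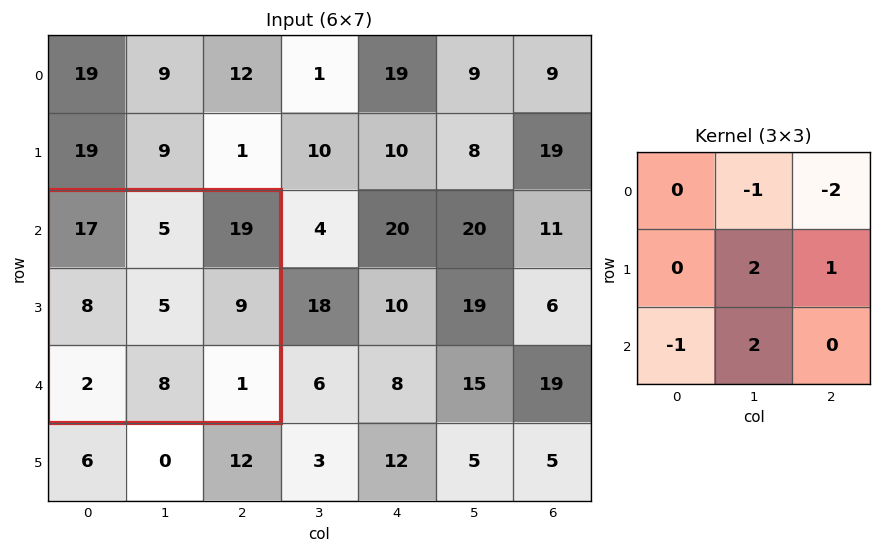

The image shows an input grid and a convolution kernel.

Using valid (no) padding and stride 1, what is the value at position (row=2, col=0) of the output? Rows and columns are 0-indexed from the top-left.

The receptive field on the input at this output position is [17 5 19 / 8 5 9 / 2 8 1]. Elementwise product with the kernel and sum: 5·-1 + 19·-2 + 5·2 + 9·1 + 2·-1 + 8·2.

-10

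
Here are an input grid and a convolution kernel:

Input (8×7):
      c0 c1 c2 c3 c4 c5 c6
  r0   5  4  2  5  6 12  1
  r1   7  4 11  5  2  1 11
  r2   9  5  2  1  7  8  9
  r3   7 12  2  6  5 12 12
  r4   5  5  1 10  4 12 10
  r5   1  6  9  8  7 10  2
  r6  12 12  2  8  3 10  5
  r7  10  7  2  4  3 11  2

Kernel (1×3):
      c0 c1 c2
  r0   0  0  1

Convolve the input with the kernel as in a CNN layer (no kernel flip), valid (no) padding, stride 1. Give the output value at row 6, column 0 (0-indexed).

2

The receptive field on the input at this output position is [12 12 2]. Elementwise product with the kernel and sum: 2·1.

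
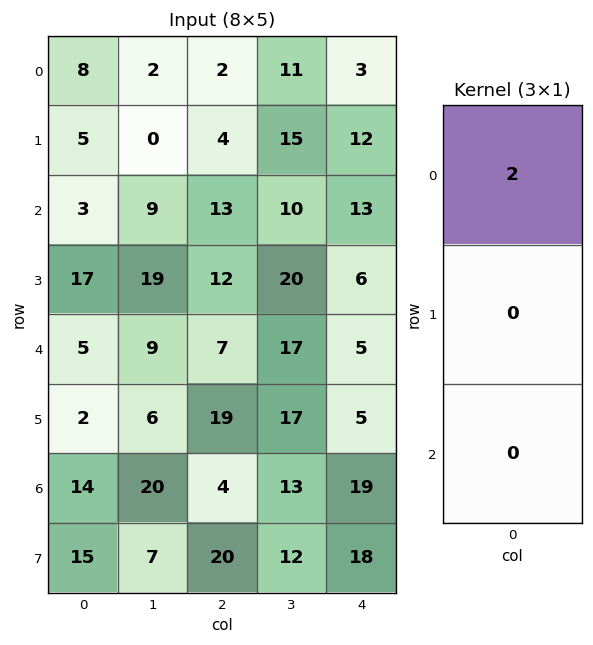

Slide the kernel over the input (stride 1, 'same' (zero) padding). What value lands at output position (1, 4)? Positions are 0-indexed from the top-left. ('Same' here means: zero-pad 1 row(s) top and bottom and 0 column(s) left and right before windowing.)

The receptive field on the zero-padded input at this output position is [3 / 12 / 13]. Elementwise product with the kernel and sum: 3·2.

6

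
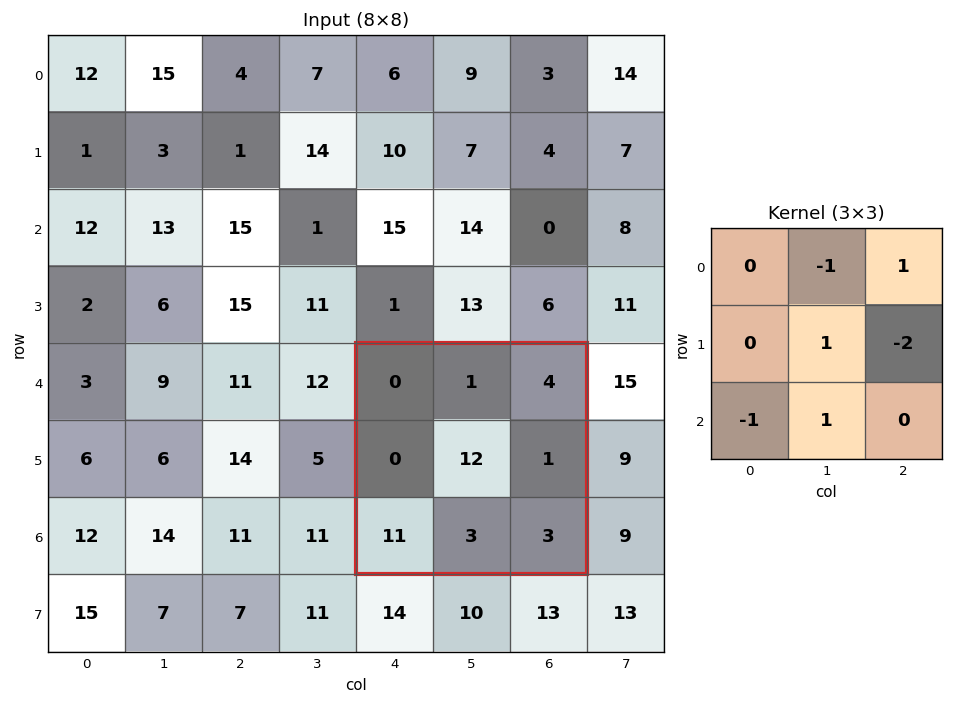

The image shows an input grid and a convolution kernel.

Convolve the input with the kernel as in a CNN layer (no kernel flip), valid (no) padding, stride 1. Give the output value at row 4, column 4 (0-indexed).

The receptive field on the input at this output position is [0 1 4 / 0 12 1 / 11 3 3]. Elementwise product with the kernel and sum: 1·-1 + 4·1 + 12·1 + 1·-2 + 11·-1 + 3·1.

5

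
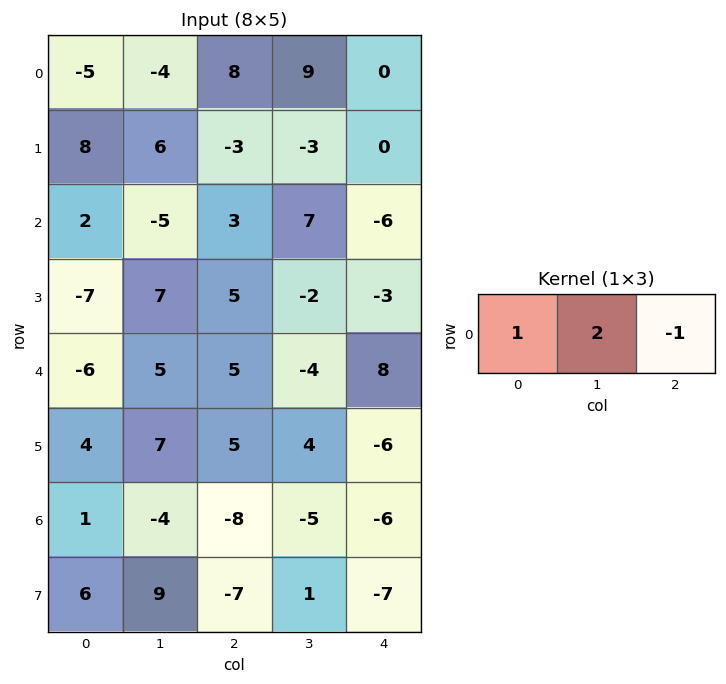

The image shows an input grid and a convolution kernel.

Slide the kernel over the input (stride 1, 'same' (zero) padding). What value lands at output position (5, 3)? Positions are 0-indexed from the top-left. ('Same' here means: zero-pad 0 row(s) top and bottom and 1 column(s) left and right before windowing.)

The receptive field on the zero-padded input at this output position is [5 4 -6]. Elementwise product with the kernel and sum: 5·1 + 4·2 + -6·-1.

19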